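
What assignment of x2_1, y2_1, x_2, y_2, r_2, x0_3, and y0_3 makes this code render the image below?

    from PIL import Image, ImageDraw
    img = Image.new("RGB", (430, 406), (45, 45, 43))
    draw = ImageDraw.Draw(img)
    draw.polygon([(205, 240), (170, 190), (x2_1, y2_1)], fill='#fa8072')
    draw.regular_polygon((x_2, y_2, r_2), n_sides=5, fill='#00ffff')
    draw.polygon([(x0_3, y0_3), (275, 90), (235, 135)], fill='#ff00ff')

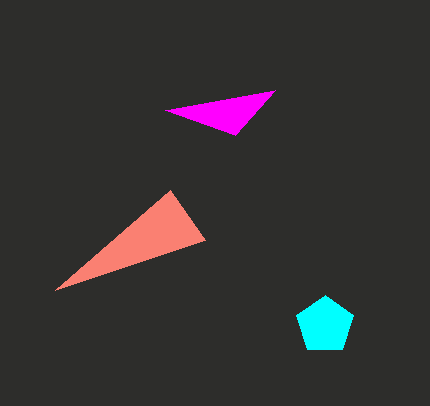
x2_1 = 55, y2_1 = 290, x_2 = 325, y_2 = 325, r_2 = 30, x0_3 = 165, y0_3 = 110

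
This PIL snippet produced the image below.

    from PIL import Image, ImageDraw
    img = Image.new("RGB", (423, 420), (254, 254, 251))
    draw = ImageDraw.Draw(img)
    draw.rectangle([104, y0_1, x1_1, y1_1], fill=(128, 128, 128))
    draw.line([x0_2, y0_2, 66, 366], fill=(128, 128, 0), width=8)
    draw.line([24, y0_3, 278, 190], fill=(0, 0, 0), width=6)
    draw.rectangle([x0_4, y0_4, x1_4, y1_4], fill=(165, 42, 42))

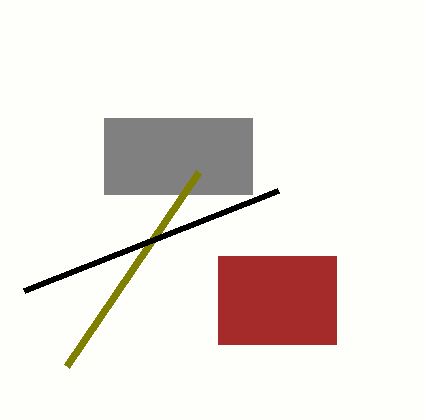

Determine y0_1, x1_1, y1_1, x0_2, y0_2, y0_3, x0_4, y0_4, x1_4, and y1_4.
y0_1 = 118
x1_1 = 252
y1_1 = 194
x0_2 = 198
y0_2 = 172
y0_3 = 290
x0_4 = 218
y0_4 = 256
x1_4 = 336
y1_4 = 344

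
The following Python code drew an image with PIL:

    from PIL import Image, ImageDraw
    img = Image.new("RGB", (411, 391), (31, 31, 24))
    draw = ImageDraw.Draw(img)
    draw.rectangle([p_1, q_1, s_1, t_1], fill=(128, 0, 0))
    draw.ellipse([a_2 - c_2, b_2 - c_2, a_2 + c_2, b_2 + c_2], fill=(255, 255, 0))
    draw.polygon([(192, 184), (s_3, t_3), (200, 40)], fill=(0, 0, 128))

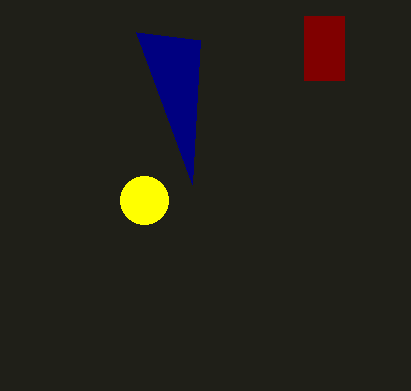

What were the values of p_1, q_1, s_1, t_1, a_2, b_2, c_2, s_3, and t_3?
p_1 = 304, q_1 = 16, s_1 = 344, t_1 = 80, a_2 = 144, b_2 = 200, c_2 = 24, s_3 = 136, t_3 = 32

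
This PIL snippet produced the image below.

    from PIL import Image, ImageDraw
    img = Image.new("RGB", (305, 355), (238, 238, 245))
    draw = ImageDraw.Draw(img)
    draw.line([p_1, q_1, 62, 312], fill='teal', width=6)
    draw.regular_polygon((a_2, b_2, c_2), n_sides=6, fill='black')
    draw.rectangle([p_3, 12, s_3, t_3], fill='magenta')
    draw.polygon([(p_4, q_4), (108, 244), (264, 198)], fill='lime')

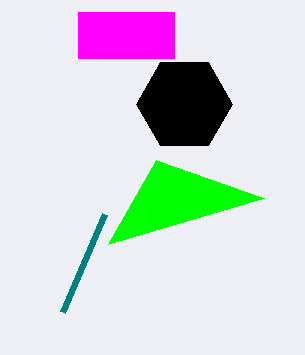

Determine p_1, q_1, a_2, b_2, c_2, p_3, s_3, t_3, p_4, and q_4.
p_1 = 104, q_1 = 214, a_2 = 184, b_2 = 104, c_2 = 48, p_3 = 78, s_3 = 174, t_3 = 58, p_4 = 156, q_4 = 160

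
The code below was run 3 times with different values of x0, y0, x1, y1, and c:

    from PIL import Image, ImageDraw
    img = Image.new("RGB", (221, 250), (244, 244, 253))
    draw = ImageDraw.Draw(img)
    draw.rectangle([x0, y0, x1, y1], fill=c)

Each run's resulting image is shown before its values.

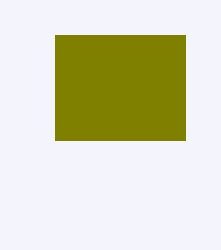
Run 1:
x0 = 55
y0 = 35
x1 = 185
y1 = 140
c = 'olive'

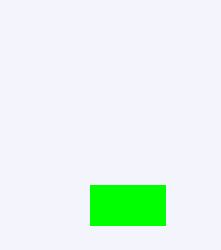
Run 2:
x0 = 90, y0 = 185, x1 = 165, y1 = 225, c = 'lime'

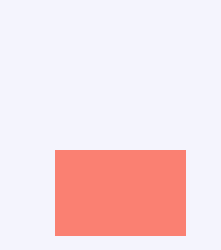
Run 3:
x0 = 55
y0 = 150
x1 = 185
y1 = 235
c = 'salmon'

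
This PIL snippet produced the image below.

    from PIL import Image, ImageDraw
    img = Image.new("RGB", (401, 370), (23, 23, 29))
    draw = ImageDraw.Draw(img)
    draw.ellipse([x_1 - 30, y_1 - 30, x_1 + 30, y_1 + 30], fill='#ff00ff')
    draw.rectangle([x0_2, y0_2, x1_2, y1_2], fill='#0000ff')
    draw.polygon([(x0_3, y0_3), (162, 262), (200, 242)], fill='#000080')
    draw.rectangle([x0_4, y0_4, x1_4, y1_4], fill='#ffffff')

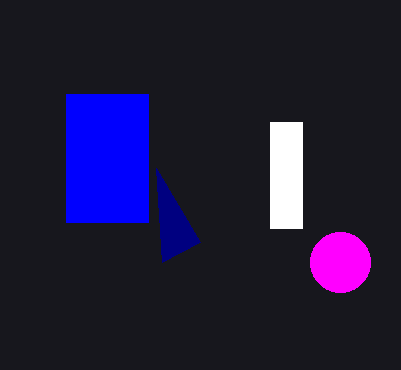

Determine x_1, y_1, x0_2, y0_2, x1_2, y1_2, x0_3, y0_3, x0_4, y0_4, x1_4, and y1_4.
x_1 = 340, y_1 = 262, x0_2 = 66, y0_2 = 94, x1_2 = 148, y1_2 = 222, x0_3 = 156, y0_3 = 168, x0_4 = 270, y0_4 = 122, x1_4 = 302, y1_4 = 228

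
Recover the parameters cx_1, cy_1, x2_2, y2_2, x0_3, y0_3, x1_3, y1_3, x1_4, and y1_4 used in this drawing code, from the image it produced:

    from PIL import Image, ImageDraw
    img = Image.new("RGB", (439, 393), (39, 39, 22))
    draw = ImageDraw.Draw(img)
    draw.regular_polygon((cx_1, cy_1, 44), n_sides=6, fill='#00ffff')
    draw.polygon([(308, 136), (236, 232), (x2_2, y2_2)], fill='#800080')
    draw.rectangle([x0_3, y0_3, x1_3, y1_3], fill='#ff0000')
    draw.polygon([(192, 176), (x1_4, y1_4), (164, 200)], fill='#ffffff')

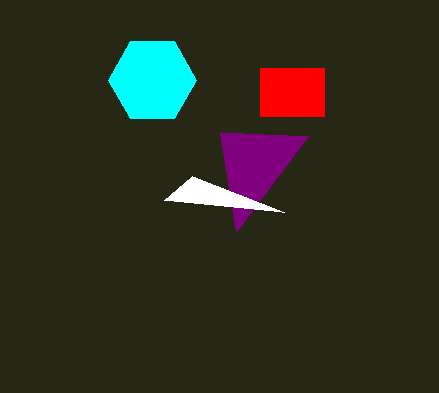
cx_1 = 152; cy_1 = 80; x2_2 = 220; y2_2 = 132; x0_3 = 260; y0_3 = 68; x1_3 = 324; y1_3 = 116; x1_4 = 284; y1_4 = 212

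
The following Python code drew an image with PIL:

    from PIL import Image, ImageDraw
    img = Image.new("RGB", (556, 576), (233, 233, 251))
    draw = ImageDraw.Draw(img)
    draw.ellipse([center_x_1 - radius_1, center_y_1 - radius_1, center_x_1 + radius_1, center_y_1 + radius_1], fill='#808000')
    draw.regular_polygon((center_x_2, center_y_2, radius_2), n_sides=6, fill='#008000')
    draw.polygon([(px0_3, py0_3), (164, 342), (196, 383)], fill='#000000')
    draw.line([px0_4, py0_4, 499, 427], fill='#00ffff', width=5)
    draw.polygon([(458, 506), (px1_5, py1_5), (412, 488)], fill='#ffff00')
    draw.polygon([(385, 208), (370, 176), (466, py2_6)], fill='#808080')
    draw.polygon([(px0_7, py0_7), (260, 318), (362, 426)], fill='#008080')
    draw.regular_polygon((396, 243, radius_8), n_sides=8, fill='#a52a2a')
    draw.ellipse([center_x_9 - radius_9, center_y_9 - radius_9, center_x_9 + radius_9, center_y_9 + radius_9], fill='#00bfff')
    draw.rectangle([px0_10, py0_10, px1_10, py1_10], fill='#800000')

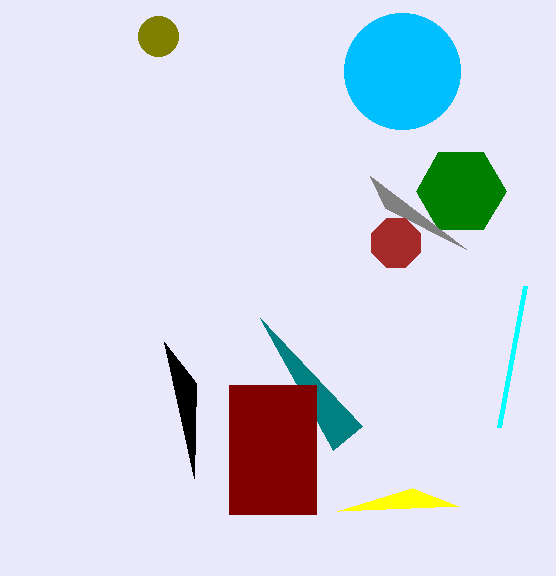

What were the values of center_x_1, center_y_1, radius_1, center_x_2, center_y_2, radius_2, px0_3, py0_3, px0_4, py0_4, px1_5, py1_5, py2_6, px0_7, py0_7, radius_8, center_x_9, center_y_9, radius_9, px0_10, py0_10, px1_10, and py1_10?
center_x_1 = 158
center_y_1 = 36
radius_1 = 20
center_x_2 = 461
center_y_2 = 191
radius_2 = 45
px0_3 = 194
py0_3 = 478
px0_4 = 525
py0_4 = 286
px1_5 = 337
py1_5 = 511
py2_6 = 249
px0_7 = 333
py0_7 = 450
radius_8 = 26
center_x_9 = 402
center_y_9 = 71
radius_9 = 58
px0_10 = 229
py0_10 = 385
px1_10 = 316
py1_10 = 514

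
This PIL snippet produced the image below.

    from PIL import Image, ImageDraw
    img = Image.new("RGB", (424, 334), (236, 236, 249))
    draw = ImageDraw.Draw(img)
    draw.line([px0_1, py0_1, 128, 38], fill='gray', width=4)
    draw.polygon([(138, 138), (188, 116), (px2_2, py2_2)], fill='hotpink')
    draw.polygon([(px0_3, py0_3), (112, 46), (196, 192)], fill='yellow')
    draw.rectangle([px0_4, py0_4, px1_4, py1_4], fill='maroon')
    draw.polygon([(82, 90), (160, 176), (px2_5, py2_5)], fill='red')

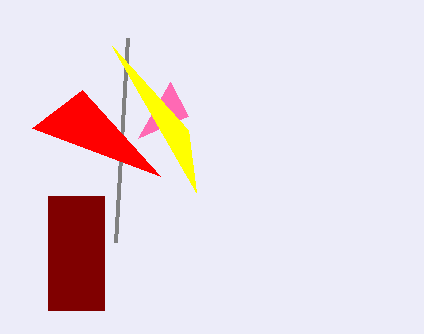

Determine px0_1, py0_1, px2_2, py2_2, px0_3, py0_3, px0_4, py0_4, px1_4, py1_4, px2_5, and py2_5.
px0_1 = 116, py0_1 = 242, px2_2 = 170, py2_2 = 82, px0_3 = 188, py0_3 = 130, px0_4 = 48, py0_4 = 196, px1_4 = 104, py1_4 = 310, px2_5 = 32, py2_5 = 128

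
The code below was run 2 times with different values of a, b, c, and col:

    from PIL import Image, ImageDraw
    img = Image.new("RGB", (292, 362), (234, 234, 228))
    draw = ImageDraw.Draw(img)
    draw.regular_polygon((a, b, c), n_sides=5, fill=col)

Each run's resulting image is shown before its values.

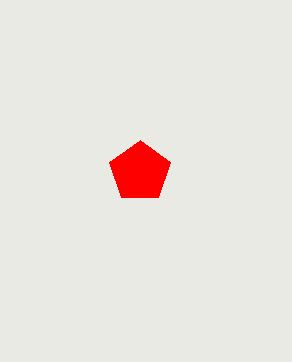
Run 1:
a = 140; b = 172; c = 32; col = 'red'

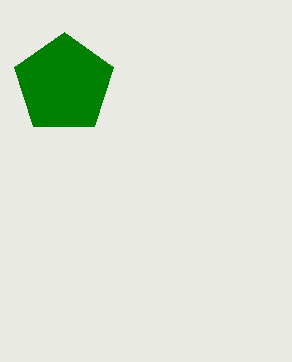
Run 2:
a = 64, b = 84, c = 52, col = 'green'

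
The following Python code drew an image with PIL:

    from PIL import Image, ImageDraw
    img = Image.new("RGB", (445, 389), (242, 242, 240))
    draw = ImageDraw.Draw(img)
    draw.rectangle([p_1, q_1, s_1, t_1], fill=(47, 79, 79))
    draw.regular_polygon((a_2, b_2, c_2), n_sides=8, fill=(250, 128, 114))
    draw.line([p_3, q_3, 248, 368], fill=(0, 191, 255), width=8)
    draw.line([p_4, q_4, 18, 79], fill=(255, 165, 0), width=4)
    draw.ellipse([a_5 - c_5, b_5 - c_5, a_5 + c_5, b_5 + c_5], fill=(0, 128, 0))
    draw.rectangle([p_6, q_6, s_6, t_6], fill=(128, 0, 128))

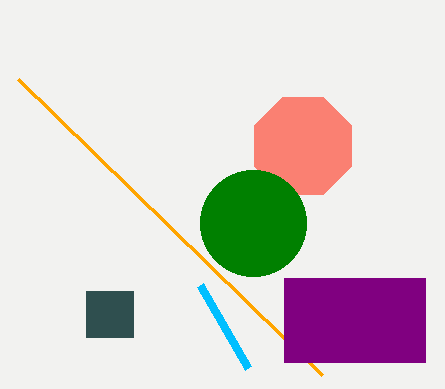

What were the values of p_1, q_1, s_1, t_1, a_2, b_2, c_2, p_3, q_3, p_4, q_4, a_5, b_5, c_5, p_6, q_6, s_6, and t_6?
p_1 = 86, q_1 = 291, s_1 = 133, t_1 = 337, a_2 = 303, b_2 = 146, c_2 = 53, p_3 = 200, q_3 = 285, p_4 = 322, q_4 = 375, a_5 = 253, b_5 = 223, c_5 = 53, p_6 = 284, q_6 = 278, s_6 = 425, t_6 = 362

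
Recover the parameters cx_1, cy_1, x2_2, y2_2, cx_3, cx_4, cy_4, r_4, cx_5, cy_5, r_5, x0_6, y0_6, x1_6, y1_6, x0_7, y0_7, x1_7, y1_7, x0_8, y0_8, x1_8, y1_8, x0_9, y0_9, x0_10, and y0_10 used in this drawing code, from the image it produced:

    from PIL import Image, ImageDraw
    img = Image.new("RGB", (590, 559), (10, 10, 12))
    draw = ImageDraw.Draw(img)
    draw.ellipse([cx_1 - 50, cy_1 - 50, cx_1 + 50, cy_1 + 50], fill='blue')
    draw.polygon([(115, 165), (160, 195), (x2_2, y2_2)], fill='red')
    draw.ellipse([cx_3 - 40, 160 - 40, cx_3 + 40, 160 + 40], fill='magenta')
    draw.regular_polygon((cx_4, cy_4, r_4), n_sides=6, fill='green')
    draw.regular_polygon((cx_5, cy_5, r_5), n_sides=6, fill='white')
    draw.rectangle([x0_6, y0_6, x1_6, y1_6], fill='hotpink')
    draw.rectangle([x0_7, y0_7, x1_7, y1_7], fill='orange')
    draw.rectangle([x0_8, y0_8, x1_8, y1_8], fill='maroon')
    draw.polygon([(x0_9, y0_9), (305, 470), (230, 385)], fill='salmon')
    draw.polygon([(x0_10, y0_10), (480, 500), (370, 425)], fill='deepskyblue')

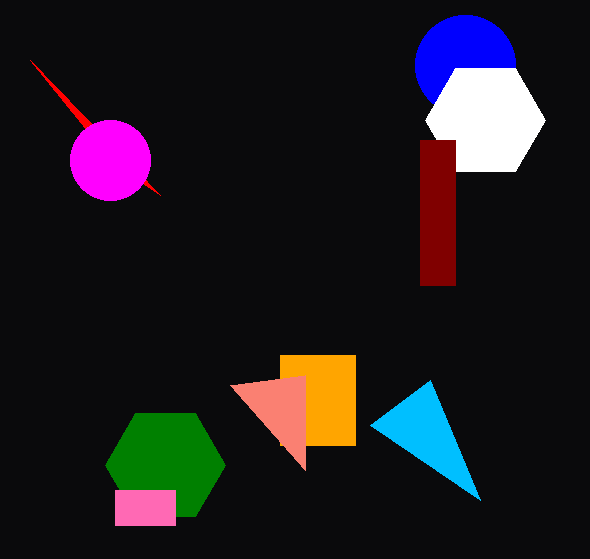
cx_1 = 465, cy_1 = 65, x2_2 = 30, y2_2 = 60, cx_3 = 110, cx_4 = 165, cy_4 = 465, r_4 = 60, cx_5 = 485, cy_5 = 120, r_5 = 60, x0_6 = 115, y0_6 = 490, x1_6 = 175, y1_6 = 525, x0_7 = 280, y0_7 = 355, x1_7 = 355, y1_7 = 445, x0_8 = 420, y0_8 = 140, x1_8 = 455, y1_8 = 285, x0_9 = 305, y0_9 = 375, x0_10 = 430, y0_10 = 380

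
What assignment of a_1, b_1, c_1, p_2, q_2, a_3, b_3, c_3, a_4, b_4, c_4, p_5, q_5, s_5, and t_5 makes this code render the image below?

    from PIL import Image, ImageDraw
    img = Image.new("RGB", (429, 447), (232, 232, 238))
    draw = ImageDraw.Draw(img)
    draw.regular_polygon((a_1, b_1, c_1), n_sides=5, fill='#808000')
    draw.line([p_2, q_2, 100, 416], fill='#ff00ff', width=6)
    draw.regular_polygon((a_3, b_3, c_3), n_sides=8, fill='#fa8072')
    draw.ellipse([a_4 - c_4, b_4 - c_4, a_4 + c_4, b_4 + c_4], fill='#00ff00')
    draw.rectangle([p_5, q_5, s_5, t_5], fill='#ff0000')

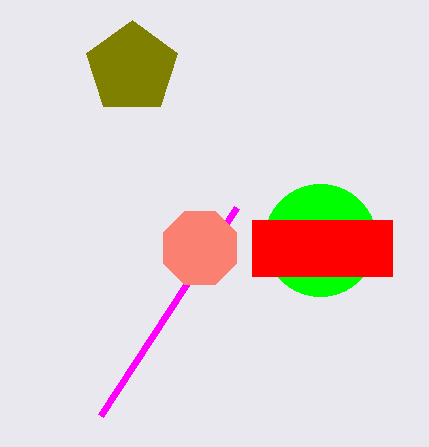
a_1 = 132, b_1 = 68, c_1 = 48, p_2 = 236, q_2 = 208, a_3 = 200, b_3 = 248, c_3 = 40, a_4 = 320, b_4 = 240, c_4 = 56, p_5 = 252, q_5 = 220, s_5 = 392, t_5 = 276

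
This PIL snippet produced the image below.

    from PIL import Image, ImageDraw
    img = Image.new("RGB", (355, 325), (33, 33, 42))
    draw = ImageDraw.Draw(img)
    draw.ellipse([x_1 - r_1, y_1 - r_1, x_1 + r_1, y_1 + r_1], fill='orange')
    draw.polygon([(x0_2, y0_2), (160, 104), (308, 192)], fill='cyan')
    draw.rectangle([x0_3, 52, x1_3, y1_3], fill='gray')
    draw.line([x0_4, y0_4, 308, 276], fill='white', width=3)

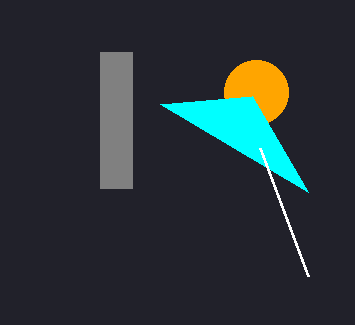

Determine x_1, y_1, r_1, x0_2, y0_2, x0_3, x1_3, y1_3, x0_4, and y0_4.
x_1 = 256
y_1 = 92
r_1 = 32
x0_2 = 252
y0_2 = 96
x0_3 = 100
x1_3 = 132
y1_3 = 188
x0_4 = 260
y0_4 = 148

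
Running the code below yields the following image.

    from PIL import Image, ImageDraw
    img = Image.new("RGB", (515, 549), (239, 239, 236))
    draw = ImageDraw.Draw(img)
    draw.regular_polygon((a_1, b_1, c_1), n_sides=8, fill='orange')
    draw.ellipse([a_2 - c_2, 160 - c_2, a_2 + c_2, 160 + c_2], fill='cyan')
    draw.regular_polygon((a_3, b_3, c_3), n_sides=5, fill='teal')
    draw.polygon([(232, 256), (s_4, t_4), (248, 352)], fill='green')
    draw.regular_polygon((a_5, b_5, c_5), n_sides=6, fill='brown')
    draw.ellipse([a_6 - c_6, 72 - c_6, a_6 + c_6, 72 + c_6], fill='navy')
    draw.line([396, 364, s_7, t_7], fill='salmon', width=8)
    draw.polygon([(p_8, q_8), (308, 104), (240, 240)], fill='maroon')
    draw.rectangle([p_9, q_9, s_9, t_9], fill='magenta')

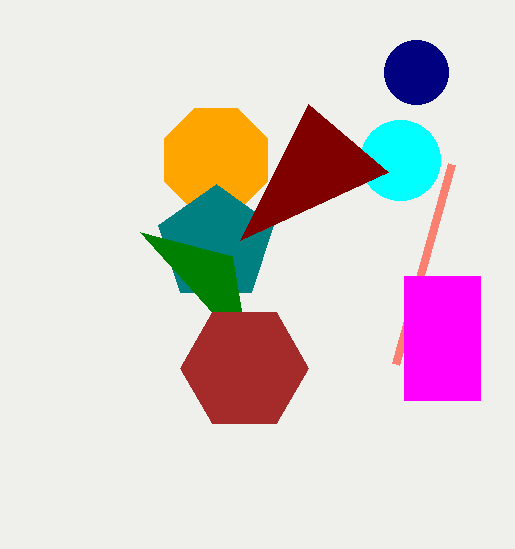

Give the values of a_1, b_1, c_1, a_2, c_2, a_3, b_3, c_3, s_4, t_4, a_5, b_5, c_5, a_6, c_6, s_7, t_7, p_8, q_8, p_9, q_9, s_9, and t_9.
a_1 = 216
b_1 = 160
c_1 = 56
a_2 = 400
c_2 = 40
a_3 = 216
b_3 = 244
c_3 = 60
s_4 = 140
t_4 = 232
a_5 = 244
b_5 = 368
c_5 = 64
a_6 = 416
c_6 = 32
s_7 = 452
t_7 = 164
p_8 = 388
q_8 = 172
p_9 = 404
q_9 = 276
s_9 = 480
t_9 = 400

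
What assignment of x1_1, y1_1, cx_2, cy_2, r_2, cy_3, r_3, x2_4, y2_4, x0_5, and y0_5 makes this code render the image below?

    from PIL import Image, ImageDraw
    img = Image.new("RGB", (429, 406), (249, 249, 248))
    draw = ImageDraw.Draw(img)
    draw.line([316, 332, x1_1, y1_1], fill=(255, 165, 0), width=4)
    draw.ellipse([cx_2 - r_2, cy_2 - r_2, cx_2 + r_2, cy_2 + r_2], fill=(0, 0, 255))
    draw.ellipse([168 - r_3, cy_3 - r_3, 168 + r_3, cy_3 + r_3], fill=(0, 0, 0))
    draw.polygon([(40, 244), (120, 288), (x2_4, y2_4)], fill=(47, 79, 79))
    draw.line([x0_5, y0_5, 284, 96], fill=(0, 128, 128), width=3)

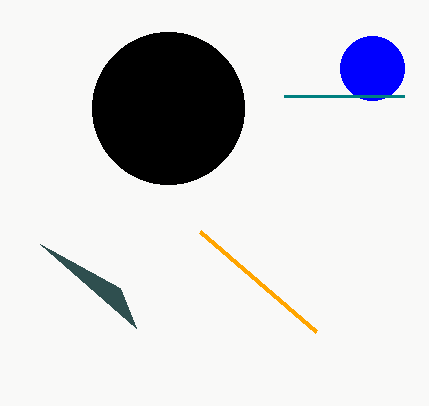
x1_1 = 200; y1_1 = 232; cx_2 = 372; cy_2 = 68; r_2 = 32; cy_3 = 108; r_3 = 76; x2_4 = 136; y2_4 = 328; x0_5 = 404; y0_5 = 96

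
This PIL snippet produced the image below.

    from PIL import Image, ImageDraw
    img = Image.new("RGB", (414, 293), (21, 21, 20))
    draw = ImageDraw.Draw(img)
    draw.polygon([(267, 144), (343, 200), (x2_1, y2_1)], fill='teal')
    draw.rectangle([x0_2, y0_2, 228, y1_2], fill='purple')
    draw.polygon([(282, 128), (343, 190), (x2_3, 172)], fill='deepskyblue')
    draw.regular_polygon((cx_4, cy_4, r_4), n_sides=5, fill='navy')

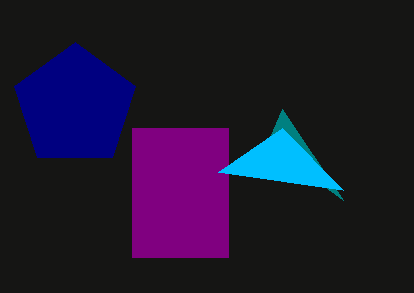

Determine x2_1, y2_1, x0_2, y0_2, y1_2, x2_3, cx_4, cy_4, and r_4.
x2_1 = 282, y2_1 = 109, x0_2 = 132, y0_2 = 128, y1_2 = 257, x2_3 = 218, cx_4 = 75, cy_4 = 106, r_4 = 64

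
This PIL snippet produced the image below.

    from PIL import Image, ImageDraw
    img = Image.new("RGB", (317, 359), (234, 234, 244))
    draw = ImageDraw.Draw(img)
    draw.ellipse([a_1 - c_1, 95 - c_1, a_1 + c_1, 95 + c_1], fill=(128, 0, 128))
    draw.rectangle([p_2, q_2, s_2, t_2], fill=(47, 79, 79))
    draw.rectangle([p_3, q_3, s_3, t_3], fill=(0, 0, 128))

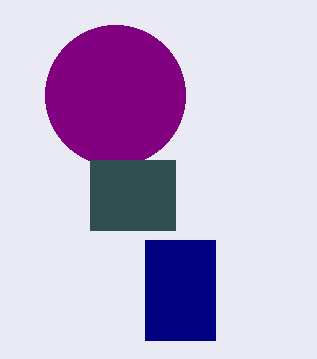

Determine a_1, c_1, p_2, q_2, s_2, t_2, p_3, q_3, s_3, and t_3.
a_1 = 115; c_1 = 70; p_2 = 90; q_2 = 160; s_2 = 175; t_2 = 230; p_3 = 145; q_3 = 240; s_3 = 215; t_3 = 340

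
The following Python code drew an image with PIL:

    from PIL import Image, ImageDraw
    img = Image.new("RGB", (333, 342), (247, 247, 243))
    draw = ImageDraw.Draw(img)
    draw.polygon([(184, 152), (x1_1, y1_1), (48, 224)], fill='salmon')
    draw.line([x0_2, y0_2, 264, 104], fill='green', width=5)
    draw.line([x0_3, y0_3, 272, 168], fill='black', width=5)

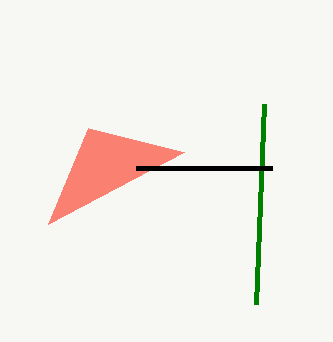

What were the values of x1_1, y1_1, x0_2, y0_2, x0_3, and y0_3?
x1_1 = 88
y1_1 = 128
x0_2 = 256
y0_2 = 304
x0_3 = 136
y0_3 = 168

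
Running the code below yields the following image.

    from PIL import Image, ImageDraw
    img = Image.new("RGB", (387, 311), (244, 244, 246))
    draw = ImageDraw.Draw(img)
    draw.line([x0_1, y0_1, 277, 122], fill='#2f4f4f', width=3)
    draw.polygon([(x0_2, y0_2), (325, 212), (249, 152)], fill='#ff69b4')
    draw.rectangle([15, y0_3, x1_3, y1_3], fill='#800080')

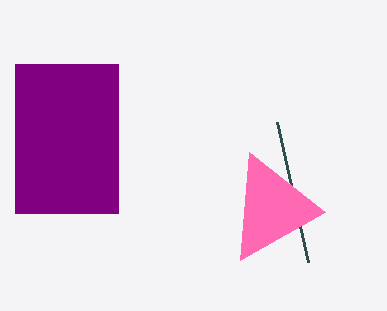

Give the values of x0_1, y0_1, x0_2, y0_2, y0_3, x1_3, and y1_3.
x0_1 = 308; y0_1 = 262; x0_2 = 240; y0_2 = 260; y0_3 = 64; x1_3 = 118; y1_3 = 213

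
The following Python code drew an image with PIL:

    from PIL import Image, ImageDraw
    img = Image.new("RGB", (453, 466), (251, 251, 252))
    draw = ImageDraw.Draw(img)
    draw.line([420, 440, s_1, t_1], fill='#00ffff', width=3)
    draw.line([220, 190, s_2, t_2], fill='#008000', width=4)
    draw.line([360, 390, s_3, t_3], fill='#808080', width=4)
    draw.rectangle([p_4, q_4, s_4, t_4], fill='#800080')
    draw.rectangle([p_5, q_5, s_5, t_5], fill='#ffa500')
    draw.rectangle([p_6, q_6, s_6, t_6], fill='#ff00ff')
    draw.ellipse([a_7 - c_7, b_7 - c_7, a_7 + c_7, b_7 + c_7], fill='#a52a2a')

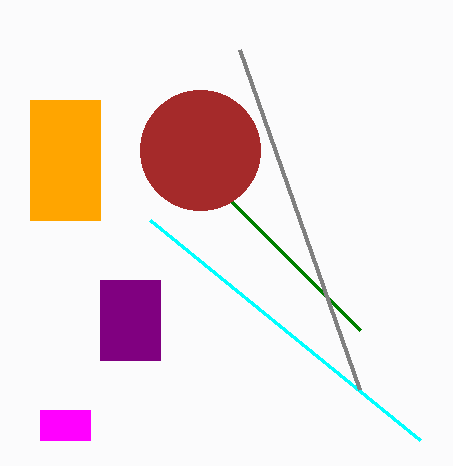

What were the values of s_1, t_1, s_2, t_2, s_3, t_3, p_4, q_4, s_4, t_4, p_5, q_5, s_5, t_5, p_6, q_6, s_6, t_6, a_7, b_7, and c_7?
s_1 = 150; t_1 = 220; s_2 = 360; t_2 = 330; s_3 = 240; t_3 = 50; p_4 = 100; q_4 = 280; s_4 = 160; t_4 = 360; p_5 = 30; q_5 = 100; s_5 = 100; t_5 = 220; p_6 = 40; q_6 = 410; s_6 = 90; t_6 = 440; a_7 = 200; b_7 = 150; c_7 = 60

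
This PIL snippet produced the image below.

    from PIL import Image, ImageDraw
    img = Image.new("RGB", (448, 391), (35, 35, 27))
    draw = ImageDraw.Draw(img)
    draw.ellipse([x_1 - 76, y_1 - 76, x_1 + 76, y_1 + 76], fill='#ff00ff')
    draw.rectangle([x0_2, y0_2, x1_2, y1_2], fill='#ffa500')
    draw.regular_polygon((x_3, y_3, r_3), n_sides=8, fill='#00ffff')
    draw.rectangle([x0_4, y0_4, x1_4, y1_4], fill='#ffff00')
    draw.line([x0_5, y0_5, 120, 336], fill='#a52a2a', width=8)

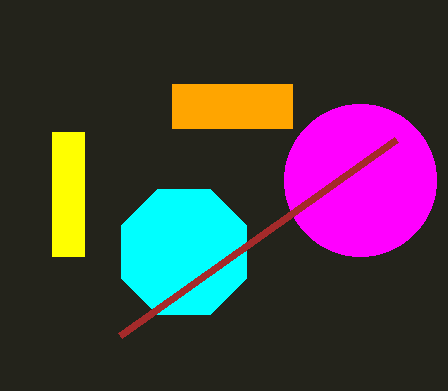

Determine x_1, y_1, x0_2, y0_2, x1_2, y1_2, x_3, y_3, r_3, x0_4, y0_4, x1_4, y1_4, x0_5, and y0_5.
x_1 = 360
y_1 = 180
x0_2 = 172
y0_2 = 84
x1_2 = 292
y1_2 = 128
x_3 = 184
y_3 = 252
r_3 = 68
x0_4 = 52
y0_4 = 132
x1_4 = 84
y1_4 = 256
x0_5 = 396
y0_5 = 140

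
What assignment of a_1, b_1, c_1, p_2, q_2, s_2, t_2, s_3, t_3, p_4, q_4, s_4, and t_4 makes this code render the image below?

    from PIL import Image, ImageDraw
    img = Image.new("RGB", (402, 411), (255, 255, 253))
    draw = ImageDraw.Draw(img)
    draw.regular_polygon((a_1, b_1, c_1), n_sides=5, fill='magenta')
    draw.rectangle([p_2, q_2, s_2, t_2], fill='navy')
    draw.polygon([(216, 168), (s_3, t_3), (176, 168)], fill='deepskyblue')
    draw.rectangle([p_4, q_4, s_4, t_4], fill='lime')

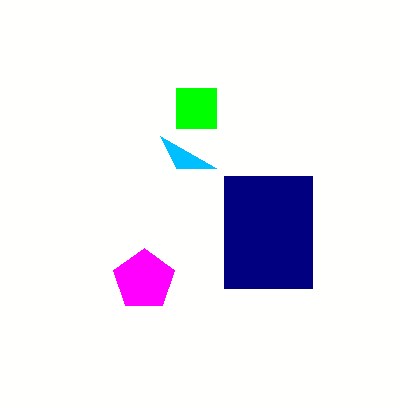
a_1 = 144; b_1 = 280; c_1 = 32; p_2 = 224; q_2 = 176; s_2 = 312; t_2 = 288; s_3 = 160; t_3 = 136; p_4 = 176; q_4 = 88; s_4 = 216; t_4 = 128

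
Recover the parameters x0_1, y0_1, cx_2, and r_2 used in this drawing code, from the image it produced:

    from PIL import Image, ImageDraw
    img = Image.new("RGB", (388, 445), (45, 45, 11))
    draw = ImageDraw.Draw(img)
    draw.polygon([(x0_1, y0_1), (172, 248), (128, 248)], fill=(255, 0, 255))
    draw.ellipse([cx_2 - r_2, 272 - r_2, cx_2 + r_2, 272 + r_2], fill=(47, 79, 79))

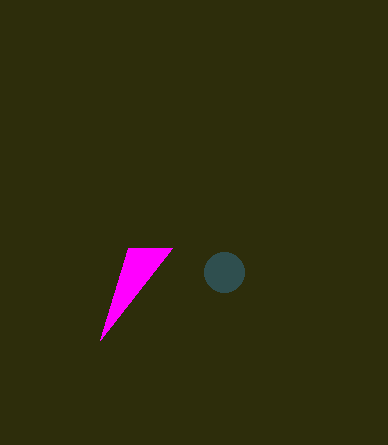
x0_1 = 100; y0_1 = 340; cx_2 = 224; r_2 = 20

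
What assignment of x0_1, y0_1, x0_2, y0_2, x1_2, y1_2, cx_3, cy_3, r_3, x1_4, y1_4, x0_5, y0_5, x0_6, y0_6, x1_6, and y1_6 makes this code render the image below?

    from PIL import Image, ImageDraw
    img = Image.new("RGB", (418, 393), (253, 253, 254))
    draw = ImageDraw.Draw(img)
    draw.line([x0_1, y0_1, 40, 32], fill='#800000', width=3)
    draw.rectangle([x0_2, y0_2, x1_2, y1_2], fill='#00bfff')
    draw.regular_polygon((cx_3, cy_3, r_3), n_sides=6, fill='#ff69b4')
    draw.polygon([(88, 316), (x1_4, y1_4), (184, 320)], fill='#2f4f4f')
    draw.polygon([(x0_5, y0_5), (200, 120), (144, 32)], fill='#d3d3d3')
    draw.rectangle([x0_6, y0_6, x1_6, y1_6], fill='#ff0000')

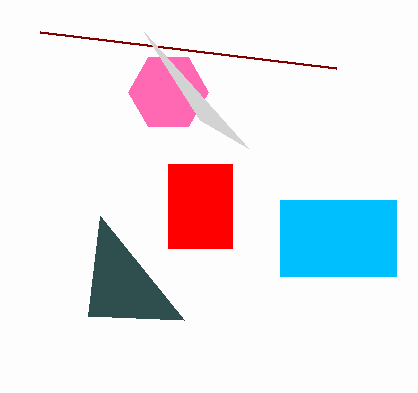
x0_1 = 336; y0_1 = 68; x0_2 = 280; y0_2 = 200; x1_2 = 396; y1_2 = 276; cx_3 = 168; cy_3 = 92; r_3 = 40; x1_4 = 100; y1_4 = 216; x0_5 = 248; y0_5 = 148; x0_6 = 168; y0_6 = 164; x1_6 = 232; y1_6 = 248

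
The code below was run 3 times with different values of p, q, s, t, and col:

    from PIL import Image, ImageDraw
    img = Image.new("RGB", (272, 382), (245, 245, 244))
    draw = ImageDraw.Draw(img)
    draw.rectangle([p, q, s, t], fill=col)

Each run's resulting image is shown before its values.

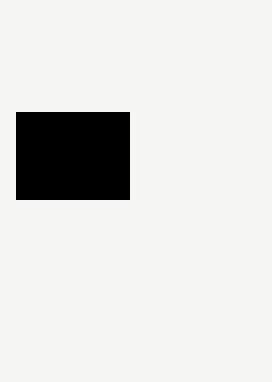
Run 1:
p = 16; q = 112; s = 129; t = 199; col = 'black'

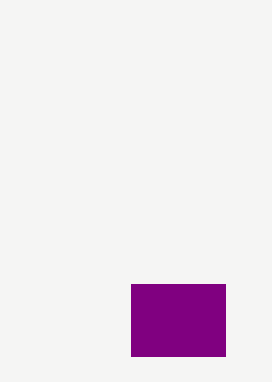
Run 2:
p = 131
q = 284
s = 225
t = 356
col = 'purple'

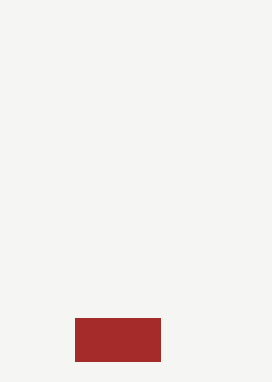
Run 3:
p = 75; q = 318; s = 160; t = 361; col = 'brown'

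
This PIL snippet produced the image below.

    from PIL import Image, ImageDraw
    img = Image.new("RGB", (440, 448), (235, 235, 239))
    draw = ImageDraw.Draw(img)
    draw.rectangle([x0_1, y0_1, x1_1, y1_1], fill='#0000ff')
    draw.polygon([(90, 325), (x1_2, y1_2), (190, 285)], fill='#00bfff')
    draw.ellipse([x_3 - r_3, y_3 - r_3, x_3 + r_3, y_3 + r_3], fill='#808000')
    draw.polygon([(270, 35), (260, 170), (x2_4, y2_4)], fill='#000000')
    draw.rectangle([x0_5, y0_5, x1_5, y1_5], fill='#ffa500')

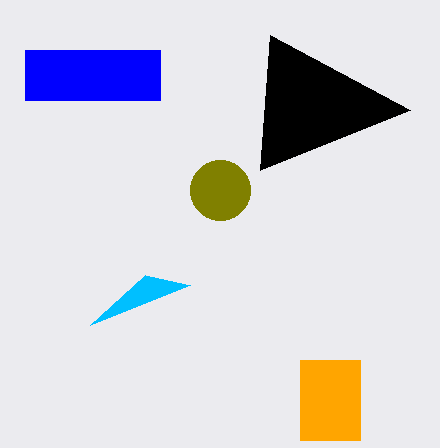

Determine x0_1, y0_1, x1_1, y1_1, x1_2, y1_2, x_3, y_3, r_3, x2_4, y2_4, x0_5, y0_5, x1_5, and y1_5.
x0_1 = 25; y0_1 = 50; x1_1 = 160; y1_1 = 100; x1_2 = 145; y1_2 = 275; x_3 = 220; y_3 = 190; r_3 = 30; x2_4 = 410; y2_4 = 110; x0_5 = 300; y0_5 = 360; x1_5 = 360; y1_5 = 440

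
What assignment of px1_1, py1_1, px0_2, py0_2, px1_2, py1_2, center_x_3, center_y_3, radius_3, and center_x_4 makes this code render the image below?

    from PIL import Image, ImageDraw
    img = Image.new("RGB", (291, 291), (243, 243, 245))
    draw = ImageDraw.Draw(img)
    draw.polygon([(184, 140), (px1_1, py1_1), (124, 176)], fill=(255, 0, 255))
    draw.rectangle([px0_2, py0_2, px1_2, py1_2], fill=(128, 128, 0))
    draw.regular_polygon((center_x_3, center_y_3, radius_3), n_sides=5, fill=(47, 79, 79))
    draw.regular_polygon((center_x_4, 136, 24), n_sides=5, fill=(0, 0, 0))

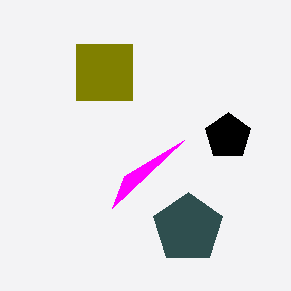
px1_1 = 112
py1_1 = 208
px0_2 = 76
py0_2 = 44
px1_2 = 132
py1_2 = 100
center_x_3 = 188
center_y_3 = 228
radius_3 = 36
center_x_4 = 228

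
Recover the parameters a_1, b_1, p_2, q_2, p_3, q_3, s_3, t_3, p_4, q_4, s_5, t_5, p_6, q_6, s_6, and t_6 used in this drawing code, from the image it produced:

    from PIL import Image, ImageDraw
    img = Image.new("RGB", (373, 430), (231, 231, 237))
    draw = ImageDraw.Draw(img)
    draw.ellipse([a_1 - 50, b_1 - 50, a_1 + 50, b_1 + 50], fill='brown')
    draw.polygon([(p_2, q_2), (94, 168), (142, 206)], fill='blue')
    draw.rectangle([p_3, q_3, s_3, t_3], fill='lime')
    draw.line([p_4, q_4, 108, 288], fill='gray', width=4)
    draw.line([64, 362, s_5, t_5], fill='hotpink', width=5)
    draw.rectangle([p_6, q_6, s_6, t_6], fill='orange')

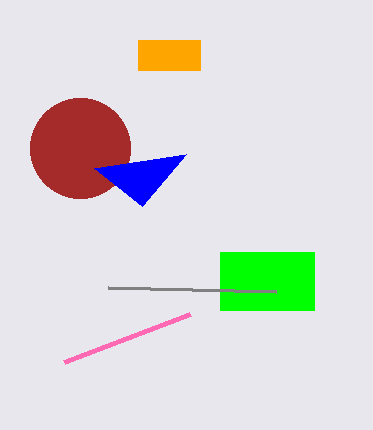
a_1 = 80
b_1 = 148
p_2 = 186
q_2 = 154
p_3 = 220
q_3 = 252
s_3 = 314
t_3 = 310
p_4 = 276
q_4 = 292
s_5 = 190
t_5 = 314
p_6 = 138
q_6 = 40
s_6 = 200
t_6 = 70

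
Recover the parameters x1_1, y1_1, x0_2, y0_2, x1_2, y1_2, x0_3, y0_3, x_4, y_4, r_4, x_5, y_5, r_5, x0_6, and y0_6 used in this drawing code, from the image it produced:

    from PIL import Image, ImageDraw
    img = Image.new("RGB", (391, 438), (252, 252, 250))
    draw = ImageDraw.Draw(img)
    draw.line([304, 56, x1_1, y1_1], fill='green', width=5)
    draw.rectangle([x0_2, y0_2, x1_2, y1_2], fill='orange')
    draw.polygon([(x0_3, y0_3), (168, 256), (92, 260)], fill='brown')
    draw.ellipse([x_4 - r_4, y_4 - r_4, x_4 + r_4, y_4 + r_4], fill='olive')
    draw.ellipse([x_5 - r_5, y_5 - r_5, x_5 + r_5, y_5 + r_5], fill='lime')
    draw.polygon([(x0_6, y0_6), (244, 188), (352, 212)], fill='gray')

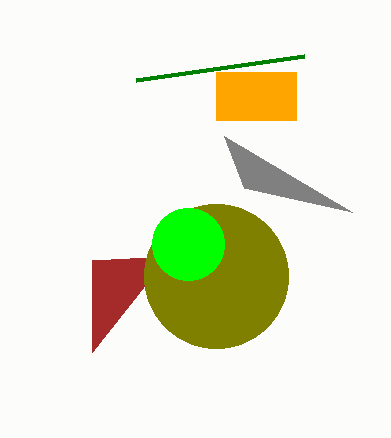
x1_1 = 136, y1_1 = 80, x0_2 = 216, y0_2 = 72, x1_2 = 296, y1_2 = 120, x0_3 = 92, y0_3 = 352, x_4 = 216, y_4 = 276, r_4 = 72, x_5 = 188, y_5 = 244, r_5 = 36, x0_6 = 224, y0_6 = 136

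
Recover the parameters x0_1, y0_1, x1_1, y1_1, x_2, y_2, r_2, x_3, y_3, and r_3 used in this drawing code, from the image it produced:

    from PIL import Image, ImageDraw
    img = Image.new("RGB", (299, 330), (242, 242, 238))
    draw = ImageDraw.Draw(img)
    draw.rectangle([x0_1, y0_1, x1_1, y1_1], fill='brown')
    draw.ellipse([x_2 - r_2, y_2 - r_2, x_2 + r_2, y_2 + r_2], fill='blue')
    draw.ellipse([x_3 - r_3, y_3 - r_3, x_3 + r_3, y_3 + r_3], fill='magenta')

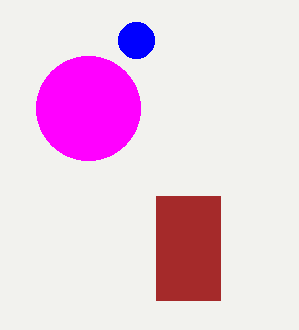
x0_1 = 156, y0_1 = 196, x1_1 = 220, y1_1 = 300, x_2 = 136, y_2 = 40, r_2 = 18, x_3 = 88, y_3 = 108, r_3 = 52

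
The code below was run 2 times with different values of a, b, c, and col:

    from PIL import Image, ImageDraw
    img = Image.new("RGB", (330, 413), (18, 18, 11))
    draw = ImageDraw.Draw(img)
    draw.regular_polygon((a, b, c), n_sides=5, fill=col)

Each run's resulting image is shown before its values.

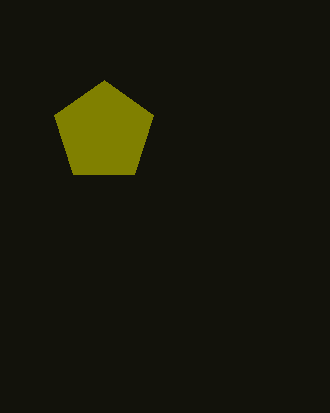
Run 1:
a = 104, b = 132, c = 52, col = 'olive'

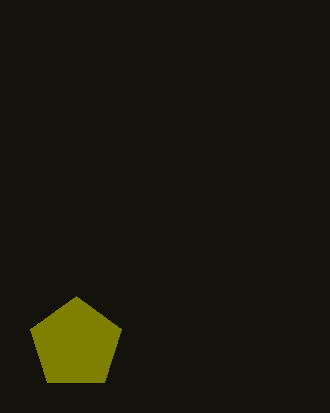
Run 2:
a = 76; b = 344; c = 48; col = 'olive'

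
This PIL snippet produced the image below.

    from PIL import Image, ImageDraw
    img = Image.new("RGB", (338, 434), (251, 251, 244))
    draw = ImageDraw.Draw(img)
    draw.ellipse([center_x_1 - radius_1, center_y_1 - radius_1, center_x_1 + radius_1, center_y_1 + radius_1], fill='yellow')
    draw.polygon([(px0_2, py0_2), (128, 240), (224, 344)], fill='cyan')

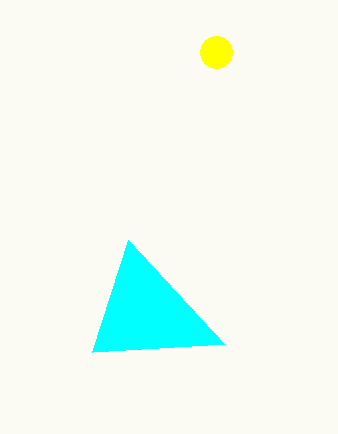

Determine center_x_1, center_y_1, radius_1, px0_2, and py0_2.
center_x_1 = 216; center_y_1 = 52; radius_1 = 16; px0_2 = 92; py0_2 = 352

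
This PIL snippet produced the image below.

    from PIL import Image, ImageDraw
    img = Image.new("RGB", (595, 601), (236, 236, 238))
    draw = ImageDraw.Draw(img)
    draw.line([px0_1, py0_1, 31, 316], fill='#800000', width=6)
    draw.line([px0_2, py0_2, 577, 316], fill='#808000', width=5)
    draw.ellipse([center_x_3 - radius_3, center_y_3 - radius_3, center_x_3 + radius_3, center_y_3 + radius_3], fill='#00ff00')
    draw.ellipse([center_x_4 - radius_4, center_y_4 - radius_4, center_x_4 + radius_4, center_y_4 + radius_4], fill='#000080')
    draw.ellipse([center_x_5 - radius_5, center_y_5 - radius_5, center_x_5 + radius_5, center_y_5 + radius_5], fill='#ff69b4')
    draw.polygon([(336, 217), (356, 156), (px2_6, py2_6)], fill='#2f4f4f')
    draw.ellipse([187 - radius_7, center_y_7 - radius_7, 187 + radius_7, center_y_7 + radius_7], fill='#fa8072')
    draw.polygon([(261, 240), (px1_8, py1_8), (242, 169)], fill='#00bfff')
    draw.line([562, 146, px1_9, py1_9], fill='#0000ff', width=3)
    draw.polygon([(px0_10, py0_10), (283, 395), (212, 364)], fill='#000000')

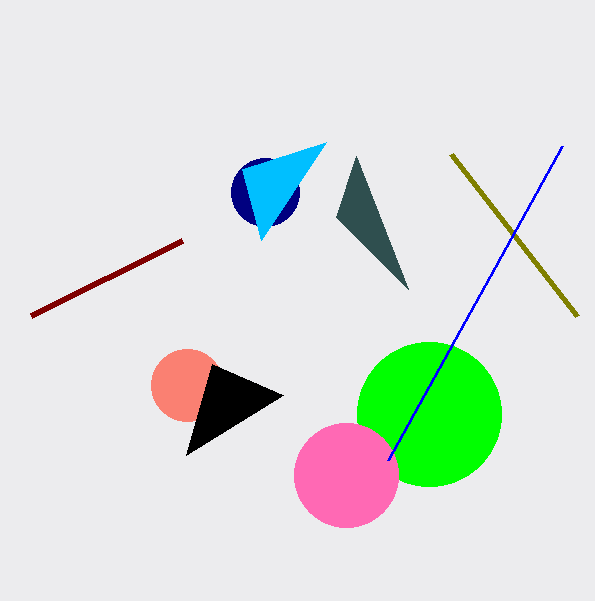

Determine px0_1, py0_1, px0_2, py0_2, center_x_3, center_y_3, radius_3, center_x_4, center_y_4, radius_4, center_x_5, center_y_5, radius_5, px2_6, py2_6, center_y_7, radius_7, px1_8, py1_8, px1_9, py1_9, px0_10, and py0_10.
px0_1 = 182; py0_1 = 241; px0_2 = 451; py0_2 = 154; center_x_3 = 429; center_y_3 = 414; radius_3 = 72; center_x_4 = 265; center_y_4 = 192; radius_4 = 34; center_x_5 = 346; center_y_5 = 475; radius_5 = 52; px2_6 = 408; py2_6 = 289; center_y_7 = 385; radius_7 = 36; px1_8 = 326; py1_8 = 142; px1_9 = 388; py1_9 = 460; px0_10 = 186; py0_10 = 455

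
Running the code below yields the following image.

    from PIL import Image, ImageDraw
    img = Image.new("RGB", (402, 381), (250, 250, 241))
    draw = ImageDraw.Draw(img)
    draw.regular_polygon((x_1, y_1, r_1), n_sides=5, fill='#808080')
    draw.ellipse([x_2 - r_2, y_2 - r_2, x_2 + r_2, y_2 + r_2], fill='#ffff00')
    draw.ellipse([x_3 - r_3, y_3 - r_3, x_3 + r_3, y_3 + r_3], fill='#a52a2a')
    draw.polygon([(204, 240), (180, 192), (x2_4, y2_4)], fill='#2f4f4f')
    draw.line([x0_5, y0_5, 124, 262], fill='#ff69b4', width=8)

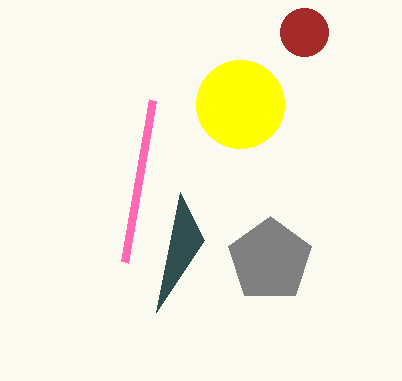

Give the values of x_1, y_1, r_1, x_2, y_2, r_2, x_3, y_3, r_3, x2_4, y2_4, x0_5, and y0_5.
x_1 = 270; y_1 = 260; r_1 = 44; x_2 = 240; y_2 = 104; r_2 = 44; x_3 = 304; y_3 = 32; r_3 = 24; x2_4 = 156; y2_4 = 312; x0_5 = 152; y0_5 = 100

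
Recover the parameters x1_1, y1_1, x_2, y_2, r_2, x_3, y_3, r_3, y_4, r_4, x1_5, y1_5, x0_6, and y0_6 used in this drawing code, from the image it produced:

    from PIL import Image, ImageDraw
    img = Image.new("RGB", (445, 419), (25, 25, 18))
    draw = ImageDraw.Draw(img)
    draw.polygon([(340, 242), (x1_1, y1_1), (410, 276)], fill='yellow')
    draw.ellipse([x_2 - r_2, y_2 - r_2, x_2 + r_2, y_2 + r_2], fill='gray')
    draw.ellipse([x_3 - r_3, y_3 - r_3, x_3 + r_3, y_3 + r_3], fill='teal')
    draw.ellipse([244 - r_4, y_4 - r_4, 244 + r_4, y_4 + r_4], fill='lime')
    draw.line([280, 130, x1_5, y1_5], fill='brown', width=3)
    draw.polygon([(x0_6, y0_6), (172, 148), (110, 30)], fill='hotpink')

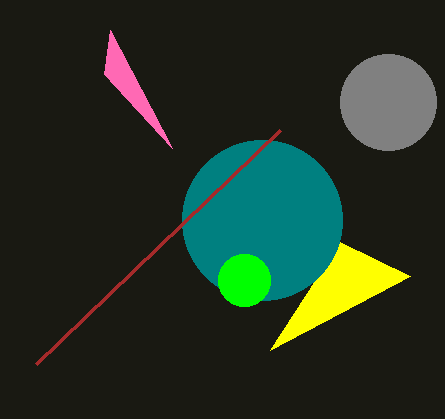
x1_1 = 270
y1_1 = 350
x_2 = 388
y_2 = 102
r_2 = 48
x_3 = 262
y_3 = 220
r_3 = 80
y_4 = 280
r_4 = 26
x1_5 = 36
y1_5 = 364
x0_6 = 104
y0_6 = 74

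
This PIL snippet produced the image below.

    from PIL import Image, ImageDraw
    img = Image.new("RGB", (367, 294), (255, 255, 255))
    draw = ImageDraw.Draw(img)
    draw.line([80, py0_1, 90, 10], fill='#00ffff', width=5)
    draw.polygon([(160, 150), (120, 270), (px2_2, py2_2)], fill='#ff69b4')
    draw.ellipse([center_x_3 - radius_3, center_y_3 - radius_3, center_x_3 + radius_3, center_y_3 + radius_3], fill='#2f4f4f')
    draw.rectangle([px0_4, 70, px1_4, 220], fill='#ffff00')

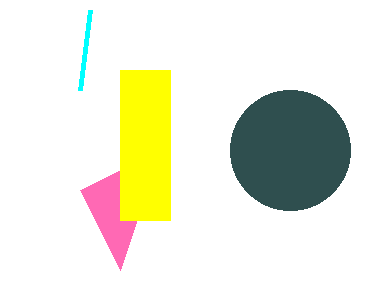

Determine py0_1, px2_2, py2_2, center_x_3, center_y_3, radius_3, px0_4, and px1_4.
py0_1 = 90; px2_2 = 80; py2_2 = 190; center_x_3 = 290; center_y_3 = 150; radius_3 = 60; px0_4 = 120; px1_4 = 170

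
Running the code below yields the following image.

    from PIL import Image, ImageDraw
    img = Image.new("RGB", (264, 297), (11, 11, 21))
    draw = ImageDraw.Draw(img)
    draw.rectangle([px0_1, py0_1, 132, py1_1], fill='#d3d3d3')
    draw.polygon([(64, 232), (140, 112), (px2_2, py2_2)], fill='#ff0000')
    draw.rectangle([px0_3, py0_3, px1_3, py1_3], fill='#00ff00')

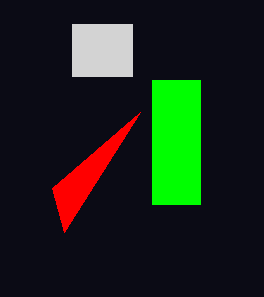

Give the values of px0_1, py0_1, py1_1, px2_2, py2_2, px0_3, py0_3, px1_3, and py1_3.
px0_1 = 72
py0_1 = 24
py1_1 = 76
px2_2 = 52
py2_2 = 188
px0_3 = 152
py0_3 = 80
px1_3 = 200
py1_3 = 204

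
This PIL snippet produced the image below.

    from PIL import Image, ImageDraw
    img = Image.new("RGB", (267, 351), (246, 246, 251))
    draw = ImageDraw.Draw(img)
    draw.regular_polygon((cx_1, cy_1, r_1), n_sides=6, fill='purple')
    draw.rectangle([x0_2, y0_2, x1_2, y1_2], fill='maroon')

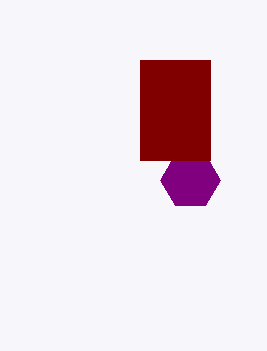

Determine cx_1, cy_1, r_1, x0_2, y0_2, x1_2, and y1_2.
cx_1 = 190, cy_1 = 180, r_1 = 30, x0_2 = 140, y0_2 = 60, x1_2 = 210, y1_2 = 160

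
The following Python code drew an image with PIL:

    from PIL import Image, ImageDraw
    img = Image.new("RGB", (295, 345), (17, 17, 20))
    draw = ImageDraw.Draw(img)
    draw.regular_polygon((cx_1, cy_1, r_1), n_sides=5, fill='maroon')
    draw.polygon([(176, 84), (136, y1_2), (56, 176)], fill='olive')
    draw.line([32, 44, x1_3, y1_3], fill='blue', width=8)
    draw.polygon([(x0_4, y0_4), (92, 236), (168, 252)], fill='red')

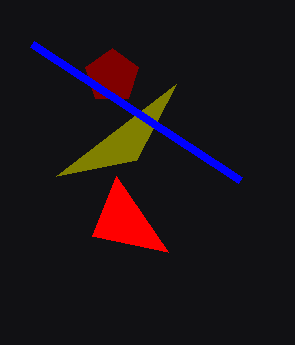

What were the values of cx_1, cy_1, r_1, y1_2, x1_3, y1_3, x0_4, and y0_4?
cx_1 = 112
cy_1 = 76
r_1 = 28
y1_2 = 160
x1_3 = 240
y1_3 = 180
x0_4 = 116
y0_4 = 176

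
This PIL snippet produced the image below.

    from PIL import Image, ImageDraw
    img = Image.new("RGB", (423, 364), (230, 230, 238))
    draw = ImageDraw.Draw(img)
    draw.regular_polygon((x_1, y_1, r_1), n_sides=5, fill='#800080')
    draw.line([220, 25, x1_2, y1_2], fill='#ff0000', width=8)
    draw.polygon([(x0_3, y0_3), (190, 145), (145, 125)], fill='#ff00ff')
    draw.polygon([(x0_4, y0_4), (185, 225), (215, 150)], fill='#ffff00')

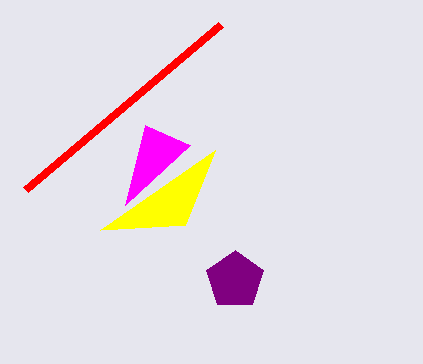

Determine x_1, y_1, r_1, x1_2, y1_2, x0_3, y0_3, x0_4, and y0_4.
x_1 = 235
y_1 = 280
r_1 = 30
x1_2 = 25
y1_2 = 190
x0_3 = 125
y0_3 = 205
x0_4 = 100
y0_4 = 230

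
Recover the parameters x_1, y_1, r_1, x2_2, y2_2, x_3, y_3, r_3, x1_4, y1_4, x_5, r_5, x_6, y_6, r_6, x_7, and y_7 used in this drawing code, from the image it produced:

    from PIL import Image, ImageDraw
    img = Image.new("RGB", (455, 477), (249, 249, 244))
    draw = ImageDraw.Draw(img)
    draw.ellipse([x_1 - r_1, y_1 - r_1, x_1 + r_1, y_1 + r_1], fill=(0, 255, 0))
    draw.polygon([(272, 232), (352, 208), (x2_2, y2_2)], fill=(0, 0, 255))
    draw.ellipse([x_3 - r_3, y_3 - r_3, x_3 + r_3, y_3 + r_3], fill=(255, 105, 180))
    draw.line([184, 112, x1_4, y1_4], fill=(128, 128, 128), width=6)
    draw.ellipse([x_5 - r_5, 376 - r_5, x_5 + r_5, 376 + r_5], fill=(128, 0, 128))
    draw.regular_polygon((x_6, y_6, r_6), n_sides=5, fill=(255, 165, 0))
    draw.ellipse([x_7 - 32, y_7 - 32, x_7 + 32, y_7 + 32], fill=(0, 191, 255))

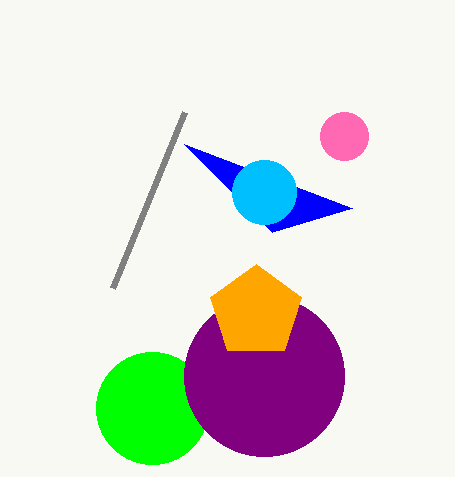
x_1 = 152; y_1 = 408; r_1 = 56; x2_2 = 184; y2_2 = 144; x_3 = 344; y_3 = 136; r_3 = 24; x1_4 = 112; y1_4 = 288; x_5 = 264; r_5 = 80; x_6 = 256; y_6 = 312; r_6 = 48; x_7 = 264; y_7 = 192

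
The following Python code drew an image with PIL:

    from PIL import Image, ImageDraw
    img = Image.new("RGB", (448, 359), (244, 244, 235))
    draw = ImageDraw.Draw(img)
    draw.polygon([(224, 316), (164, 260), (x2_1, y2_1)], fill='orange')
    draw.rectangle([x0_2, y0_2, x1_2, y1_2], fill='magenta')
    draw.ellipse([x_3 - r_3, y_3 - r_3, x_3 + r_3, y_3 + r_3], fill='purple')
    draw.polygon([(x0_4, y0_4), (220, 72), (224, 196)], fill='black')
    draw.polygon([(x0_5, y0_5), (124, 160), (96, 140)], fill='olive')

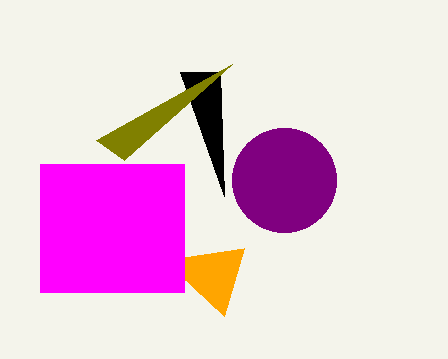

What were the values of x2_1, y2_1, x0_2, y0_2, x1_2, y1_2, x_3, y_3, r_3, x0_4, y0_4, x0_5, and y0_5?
x2_1 = 244, y2_1 = 248, x0_2 = 40, y0_2 = 164, x1_2 = 184, y1_2 = 292, x_3 = 284, y_3 = 180, r_3 = 52, x0_4 = 180, y0_4 = 72, x0_5 = 232, y0_5 = 64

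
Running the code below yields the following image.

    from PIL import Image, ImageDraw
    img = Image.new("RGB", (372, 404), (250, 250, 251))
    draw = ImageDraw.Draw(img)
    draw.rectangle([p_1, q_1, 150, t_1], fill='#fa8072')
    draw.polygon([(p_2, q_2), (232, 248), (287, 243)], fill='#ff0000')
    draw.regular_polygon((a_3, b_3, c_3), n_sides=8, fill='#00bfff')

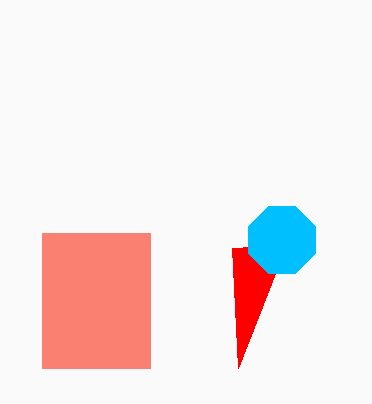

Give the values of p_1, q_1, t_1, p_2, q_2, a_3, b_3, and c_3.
p_1 = 42; q_1 = 233; t_1 = 368; p_2 = 238; q_2 = 368; a_3 = 282; b_3 = 240; c_3 = 36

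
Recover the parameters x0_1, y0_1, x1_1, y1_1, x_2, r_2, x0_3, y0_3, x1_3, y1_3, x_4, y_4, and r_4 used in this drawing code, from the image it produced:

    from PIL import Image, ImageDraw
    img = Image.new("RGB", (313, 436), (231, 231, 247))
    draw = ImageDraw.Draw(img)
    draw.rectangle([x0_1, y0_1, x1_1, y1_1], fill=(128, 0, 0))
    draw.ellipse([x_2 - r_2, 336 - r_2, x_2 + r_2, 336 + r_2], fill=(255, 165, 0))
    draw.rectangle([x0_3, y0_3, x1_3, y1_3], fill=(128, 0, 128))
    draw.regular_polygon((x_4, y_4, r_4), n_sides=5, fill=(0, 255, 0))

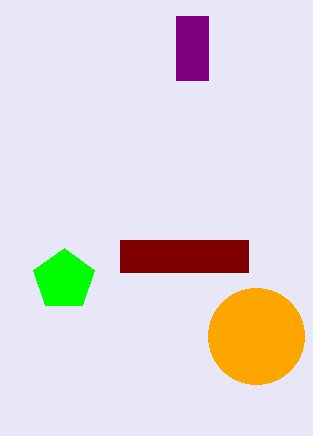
x0_1 = 120, y0_1 = 240, x1_1 = 248, y1_1 = 272, x_2 = 256, r_2 = 48, x0_3 = 176, y0_3 = 16, x1_3 = 208, y1_3 = 80, x_4 = 64, y_4 = 280, r_4 = 32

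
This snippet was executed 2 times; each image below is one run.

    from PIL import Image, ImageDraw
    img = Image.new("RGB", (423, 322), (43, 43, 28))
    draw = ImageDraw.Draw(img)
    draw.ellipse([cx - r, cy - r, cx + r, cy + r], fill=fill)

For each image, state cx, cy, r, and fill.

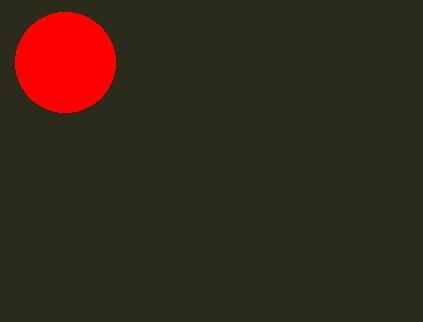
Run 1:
cx = 65, cy = 62, r = 50, fill = 'red'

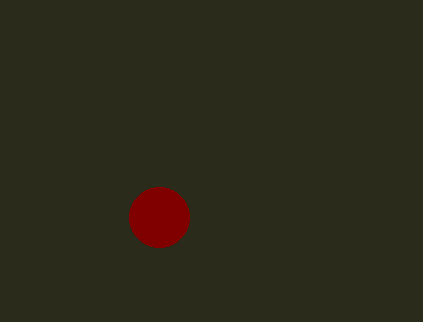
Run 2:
cx = 159
cy = 217
r = 30
fill = 'maroon'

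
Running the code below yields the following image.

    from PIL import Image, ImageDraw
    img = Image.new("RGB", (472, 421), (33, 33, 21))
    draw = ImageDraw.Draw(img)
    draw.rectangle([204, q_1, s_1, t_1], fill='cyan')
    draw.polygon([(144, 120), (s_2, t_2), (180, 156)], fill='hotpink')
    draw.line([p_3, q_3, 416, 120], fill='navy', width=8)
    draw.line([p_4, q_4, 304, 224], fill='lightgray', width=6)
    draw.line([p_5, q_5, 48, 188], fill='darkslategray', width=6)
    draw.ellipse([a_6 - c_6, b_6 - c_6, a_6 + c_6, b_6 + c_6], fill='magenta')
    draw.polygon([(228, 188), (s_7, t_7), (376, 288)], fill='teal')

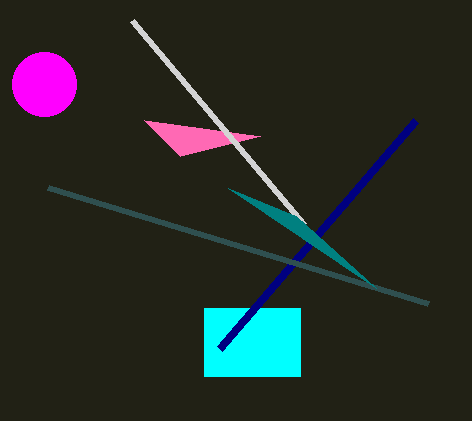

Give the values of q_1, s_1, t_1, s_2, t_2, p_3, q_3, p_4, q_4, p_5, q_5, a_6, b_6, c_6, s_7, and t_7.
q_1 = 308
s_1 = 300
t_1 = 376
s_2 = 260
t_2 = 136
p_3 = 220
q_3 = 348
p_4 = 132
q_4 = 20
p_5 = 428
q_5 = 304
a_6 = 44
b_6 = 84
c_6 = 32
s_7 = 296
t_7 = 216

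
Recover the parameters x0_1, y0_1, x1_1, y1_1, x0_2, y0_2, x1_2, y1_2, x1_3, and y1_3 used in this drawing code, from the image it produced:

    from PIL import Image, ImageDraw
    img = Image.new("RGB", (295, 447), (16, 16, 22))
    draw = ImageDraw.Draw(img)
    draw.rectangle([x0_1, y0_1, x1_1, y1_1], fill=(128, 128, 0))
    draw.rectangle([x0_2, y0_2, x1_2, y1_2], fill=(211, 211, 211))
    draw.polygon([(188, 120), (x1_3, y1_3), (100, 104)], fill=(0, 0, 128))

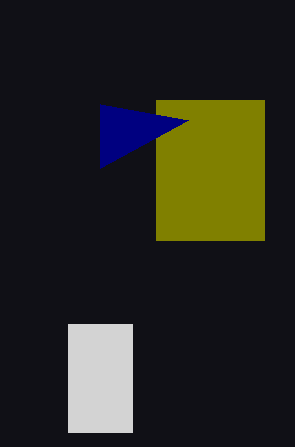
x0_1 = 156
y0_1 = 100
x1_1 = 264
y1_1 = 240
x0_2 = 68
y0_2 = 324
x1_2 = 132
y1_2 = 432
x1_3 = 100
y1_3 = 168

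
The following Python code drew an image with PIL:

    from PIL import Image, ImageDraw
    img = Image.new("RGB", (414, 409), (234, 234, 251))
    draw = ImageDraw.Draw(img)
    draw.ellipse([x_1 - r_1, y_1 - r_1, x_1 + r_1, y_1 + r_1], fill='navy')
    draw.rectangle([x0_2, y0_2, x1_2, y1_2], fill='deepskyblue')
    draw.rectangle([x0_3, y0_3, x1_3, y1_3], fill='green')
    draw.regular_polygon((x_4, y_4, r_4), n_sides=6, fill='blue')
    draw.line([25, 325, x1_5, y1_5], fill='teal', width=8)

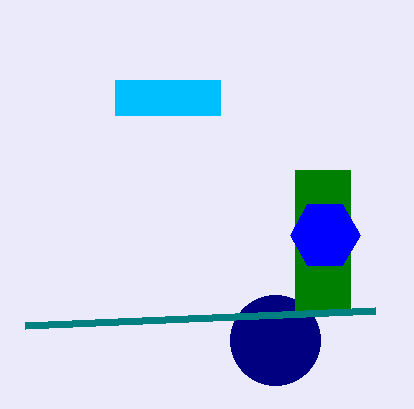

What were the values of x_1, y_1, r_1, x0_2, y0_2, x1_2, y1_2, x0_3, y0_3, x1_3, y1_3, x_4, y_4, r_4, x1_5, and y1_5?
x_1 = 275; y_1 = 340; r_1 = 45; x0_2 = 115; y0_2 = 80; x1_2 = 220; y1_2 = 115; x0_3 = 295; y0_3 = 170; x1_3 = 350; y1_3 = 315; x_4 = 325; y_4 = 235; r_4 = 35; x1_5 = 375; y1_5 = 310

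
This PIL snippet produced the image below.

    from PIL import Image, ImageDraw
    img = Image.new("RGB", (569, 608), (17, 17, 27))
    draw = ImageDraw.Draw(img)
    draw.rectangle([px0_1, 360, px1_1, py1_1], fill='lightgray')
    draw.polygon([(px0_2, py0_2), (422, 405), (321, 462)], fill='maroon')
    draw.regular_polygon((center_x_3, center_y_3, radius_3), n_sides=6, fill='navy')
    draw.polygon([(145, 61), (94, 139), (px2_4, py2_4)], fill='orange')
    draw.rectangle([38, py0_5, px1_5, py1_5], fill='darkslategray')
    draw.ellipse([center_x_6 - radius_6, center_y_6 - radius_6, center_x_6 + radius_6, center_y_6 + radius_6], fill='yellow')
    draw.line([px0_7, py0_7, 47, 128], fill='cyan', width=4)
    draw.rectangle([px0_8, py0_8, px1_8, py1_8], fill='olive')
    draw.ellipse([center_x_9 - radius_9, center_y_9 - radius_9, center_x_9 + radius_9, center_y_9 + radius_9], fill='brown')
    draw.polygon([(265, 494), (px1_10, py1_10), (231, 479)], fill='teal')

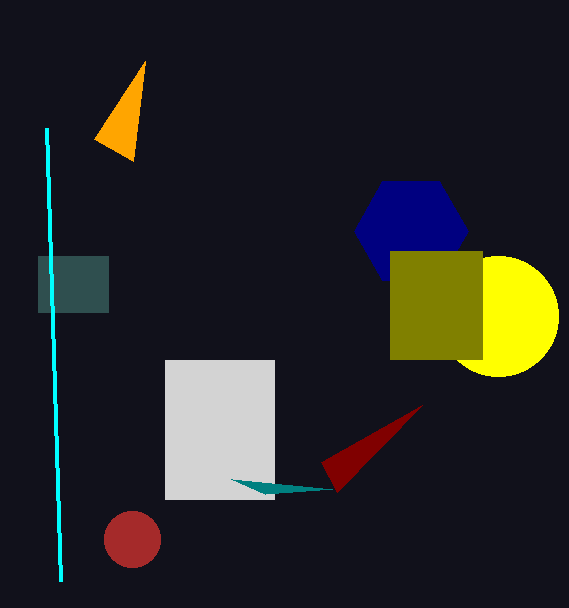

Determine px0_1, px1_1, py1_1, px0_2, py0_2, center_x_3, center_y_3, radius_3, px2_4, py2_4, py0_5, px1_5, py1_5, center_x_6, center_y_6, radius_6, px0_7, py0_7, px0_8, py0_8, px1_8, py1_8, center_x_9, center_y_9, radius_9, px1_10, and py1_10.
px0_1 = 165
px1_1 = 274
py1_1 = 499
px0_2 = 337
py0_2 = 492
center_x_3 = 411
center_y_3 = 231
radius_3 = 57
px2_4 = 133
py2_4 = 161
py0_5 = 256
px1_5 = 108
py1_5 = 312
center_x_6 = 498
center_y_6 = 316
radius_6 = 60
px0_7 = 61
py0_7 = 581
px0_8 = 390
py0_8 = 251
px1_8 = 482
py1_8 = 359
center_x_9 = 132
center_y_9 = 539
radius_9 = 28
px1_10 = 332
py1_10 = 489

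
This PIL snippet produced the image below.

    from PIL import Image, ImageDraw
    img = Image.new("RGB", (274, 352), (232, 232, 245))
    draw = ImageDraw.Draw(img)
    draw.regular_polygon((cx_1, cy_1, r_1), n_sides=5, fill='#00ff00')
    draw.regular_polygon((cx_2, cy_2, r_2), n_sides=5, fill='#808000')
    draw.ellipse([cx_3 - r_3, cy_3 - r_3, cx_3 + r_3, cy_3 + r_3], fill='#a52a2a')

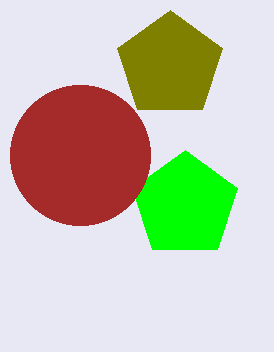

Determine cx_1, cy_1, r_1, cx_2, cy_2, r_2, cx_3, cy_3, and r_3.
cx_1 = 185; cy_1 = 205; r_1 = 55; cx_2 = 170; cy_2 = 65; r_2 = 55; cx_3 = 80; cy_3 = 155; r_3 = 70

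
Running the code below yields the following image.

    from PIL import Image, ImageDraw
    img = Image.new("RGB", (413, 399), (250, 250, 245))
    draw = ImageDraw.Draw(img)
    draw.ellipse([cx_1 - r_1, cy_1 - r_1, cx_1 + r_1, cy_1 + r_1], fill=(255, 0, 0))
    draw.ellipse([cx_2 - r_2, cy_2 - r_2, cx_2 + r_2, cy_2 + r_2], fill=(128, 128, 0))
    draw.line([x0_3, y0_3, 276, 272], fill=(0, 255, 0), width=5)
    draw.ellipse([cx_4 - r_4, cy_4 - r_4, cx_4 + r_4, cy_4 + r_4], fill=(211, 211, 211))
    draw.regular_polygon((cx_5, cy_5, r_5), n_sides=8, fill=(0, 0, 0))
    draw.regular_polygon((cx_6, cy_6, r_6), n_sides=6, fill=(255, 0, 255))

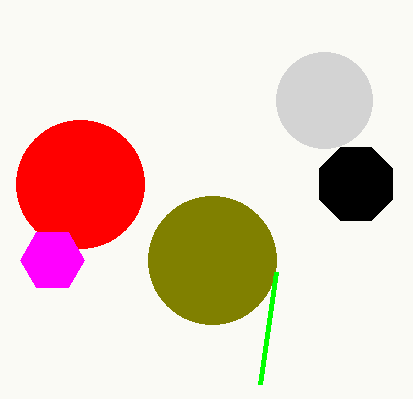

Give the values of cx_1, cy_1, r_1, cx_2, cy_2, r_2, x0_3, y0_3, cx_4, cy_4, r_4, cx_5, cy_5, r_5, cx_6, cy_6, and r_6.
cx_1 = 80, cy_1 = 184, r_1 = 64, cx_2 = 212, cy_2 = 260, r_2 = 64, x0_3 = 260, y0_3 = 384, cx_4 = 324, cy_4 = 100, r_4 = 48, cx_5 = 356, cy_5 = 184, r_5 = 40, cx_6 = 52, cy_6 = 260, r_6 = 32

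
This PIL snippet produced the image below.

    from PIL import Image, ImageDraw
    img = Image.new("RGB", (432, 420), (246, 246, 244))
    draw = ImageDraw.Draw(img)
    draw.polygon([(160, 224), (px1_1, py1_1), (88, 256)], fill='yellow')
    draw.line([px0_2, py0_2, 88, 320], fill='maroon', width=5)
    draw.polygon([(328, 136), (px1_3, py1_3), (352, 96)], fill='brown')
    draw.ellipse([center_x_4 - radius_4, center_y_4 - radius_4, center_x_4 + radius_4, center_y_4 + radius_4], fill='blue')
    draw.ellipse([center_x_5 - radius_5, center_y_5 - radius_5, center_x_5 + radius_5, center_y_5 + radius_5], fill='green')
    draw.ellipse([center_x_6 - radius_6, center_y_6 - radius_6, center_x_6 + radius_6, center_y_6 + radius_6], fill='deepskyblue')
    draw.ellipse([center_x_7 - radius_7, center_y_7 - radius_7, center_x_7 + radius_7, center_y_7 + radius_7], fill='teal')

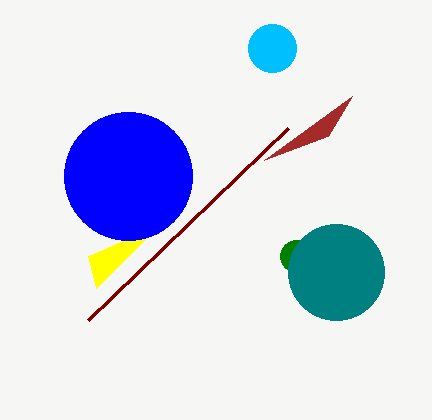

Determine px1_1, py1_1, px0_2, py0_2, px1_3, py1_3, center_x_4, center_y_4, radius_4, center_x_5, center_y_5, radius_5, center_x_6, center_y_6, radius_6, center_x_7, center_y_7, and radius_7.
px1_1 = 96
py1_1 = 288
px0_2 = 288
py0_2 = 128
px1_3 = 264
py1_3 = 160
center_x_4 = 128
center_y_4 = 176
radius_4 = 64
center_x_5 = 296
center_y_5 = 256
radius_5 = 16
center_x_6 = 272
center_y_6 = 48
radius_6 = 24
center_x_7 = 336
center_y_7 = 272
radius_7 = 48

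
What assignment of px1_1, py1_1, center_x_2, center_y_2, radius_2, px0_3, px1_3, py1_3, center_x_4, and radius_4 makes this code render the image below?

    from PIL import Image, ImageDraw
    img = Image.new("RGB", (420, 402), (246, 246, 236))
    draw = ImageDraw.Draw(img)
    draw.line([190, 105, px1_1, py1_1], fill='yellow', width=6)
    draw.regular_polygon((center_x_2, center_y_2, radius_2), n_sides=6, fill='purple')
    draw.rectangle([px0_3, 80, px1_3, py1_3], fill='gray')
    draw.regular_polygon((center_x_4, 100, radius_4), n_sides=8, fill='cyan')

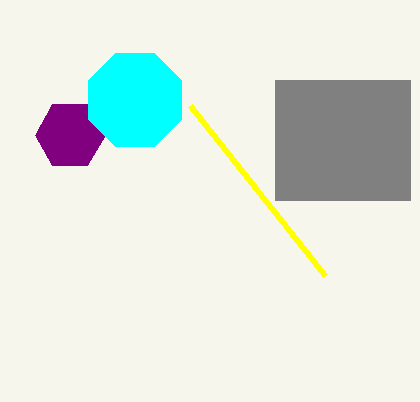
px1_1 = 325
py1_1 = 275
center_x_2 = 70
center_y_2 = 135
radius_2 = 35
px0_3 = 275
px1_3 = 410
py1_3 = 200
center_x_4 = 135
radius_4 = 50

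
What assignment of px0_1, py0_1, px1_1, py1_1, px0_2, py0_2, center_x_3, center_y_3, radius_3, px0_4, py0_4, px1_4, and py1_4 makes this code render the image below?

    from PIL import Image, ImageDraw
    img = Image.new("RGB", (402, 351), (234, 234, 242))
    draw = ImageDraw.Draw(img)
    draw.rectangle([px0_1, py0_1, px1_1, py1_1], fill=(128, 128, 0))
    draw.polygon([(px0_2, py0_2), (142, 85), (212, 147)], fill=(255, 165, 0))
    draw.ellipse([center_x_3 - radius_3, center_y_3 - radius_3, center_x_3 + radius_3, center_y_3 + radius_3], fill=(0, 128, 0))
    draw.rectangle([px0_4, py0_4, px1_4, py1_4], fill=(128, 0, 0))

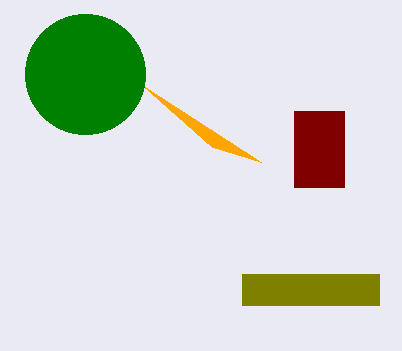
px0_1 = 242, py0_1 = 274, px1_1 = 379, py1_1 = 305, px0_2 = 261, py0_2 = 162, center_x_3 = 85, center_y_3 = 74, radius_3 = 60, px0_4 = 294, py0_4 = 111, px1_4 = 344, py1_4 = 187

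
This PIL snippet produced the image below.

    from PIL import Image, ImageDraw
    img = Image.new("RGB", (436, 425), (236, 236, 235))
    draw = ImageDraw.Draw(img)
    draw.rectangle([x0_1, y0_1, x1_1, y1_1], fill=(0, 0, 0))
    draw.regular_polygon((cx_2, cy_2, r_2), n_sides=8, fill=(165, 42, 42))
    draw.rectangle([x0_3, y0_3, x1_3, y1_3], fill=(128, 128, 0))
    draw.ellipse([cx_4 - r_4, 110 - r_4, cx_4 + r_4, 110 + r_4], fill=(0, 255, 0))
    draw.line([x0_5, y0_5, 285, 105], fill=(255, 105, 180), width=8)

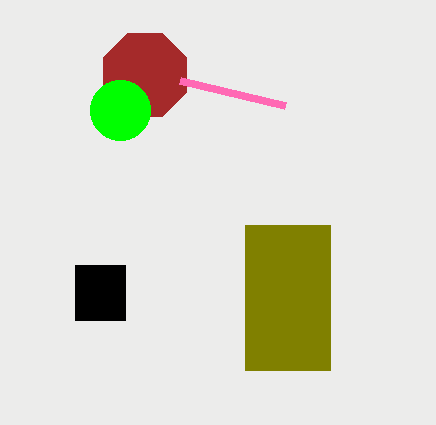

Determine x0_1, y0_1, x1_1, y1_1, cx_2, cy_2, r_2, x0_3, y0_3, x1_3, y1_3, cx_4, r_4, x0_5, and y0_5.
x0_1 = 75; y0_1 = 265; x1_1 = 125; y1_1 = 320; cx_2 = 145; cy_2 = 75; r_2 = 45; x0_3 = 245; y0_3 = 225; x1_3 = 330; y1_3 = 370; cx_4 = 120; r_4 = 30; x0_5 = 180; y0_5 = 80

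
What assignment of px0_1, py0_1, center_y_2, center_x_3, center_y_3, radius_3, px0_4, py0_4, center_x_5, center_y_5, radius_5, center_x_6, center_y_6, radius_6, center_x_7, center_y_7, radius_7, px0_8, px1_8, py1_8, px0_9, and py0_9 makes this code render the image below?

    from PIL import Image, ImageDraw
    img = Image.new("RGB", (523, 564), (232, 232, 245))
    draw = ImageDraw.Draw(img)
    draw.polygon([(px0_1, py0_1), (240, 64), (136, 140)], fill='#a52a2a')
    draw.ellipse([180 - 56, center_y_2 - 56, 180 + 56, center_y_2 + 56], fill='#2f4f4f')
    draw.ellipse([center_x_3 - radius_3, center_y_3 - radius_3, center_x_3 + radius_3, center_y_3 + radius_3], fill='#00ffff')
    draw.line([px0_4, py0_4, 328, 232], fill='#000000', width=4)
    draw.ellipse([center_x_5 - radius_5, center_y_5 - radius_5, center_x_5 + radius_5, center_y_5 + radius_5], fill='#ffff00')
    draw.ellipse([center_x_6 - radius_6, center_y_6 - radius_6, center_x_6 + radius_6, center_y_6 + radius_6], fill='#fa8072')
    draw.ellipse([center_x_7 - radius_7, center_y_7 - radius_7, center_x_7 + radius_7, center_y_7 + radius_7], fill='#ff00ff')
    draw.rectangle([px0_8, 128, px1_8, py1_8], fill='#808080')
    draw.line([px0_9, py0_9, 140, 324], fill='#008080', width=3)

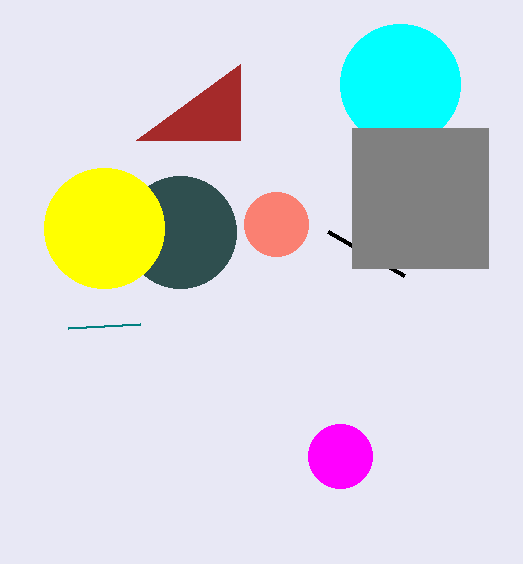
px0_1 = 240
py0_1 = 140
center_y_2 = 232
center_x_3 = 400
center_y_3 = 84
radius_3 = 60
px0_4 = 404
py0_4 = 276
center_x_5 = 104
center_y_5 = 228
radius_5 = 60
center_x_6 = 276
center_y_6 = 224
radius_6 = 32
center_x_7 = 340
center_y_7 = 456
radius_7 = 32
px0_8 = 352
px1_8 = 488
py1_8 = 268
px0_9 = 68
py0_9 = 328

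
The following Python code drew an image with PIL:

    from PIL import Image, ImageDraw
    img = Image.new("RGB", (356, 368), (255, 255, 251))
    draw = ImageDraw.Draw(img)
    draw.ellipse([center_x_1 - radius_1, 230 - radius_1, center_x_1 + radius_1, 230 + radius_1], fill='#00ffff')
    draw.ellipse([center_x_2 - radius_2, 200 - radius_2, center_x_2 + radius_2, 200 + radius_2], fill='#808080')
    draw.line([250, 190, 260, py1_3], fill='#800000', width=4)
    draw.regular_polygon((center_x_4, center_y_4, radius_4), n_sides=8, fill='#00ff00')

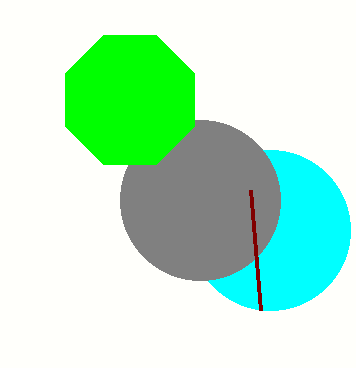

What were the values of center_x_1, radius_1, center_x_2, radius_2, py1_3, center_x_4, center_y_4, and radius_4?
center_x_1 = 270
radius_1 = 80
center_x_2 = 200
radius_2 = 80
py1_3 = 310
center_x_4 = 130
center_y_4 = 100
radius_4 = 70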